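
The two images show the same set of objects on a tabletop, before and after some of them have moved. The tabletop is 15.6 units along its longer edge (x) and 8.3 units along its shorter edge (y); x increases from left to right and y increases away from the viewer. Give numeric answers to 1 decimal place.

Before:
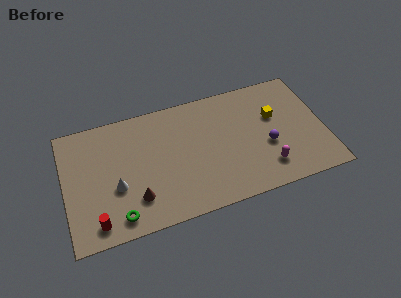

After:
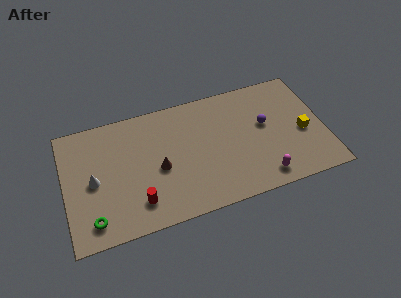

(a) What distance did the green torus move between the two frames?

1.5

From (3.0, 1.2) to (1.5, 1.4), the green torus covered √(1.5² + 0.2²) ≈ 1.5 units.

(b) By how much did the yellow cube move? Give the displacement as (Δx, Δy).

(1.6, -1.6)

The yellow cube was at about (12.7, 5.2) and moved to about (14.3, 3.6).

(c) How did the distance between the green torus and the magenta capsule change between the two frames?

+1.2

They were about 8.9 units apart before and 10.1 after — 1.2 units further apart.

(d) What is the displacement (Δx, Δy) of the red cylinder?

(2.5, 0.6)

The red cylinder was at about (1.7, 1.2) and moved to about (4.2, 1.8).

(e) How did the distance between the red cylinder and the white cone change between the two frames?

+0.9

The distance was about 2.4 in the first image and 3.3 in the second, so they moved 0.9 units further apart.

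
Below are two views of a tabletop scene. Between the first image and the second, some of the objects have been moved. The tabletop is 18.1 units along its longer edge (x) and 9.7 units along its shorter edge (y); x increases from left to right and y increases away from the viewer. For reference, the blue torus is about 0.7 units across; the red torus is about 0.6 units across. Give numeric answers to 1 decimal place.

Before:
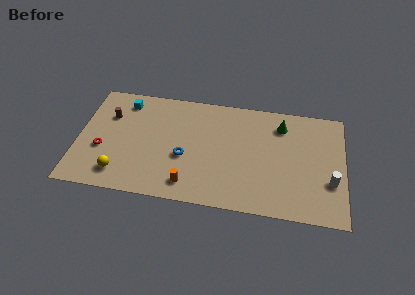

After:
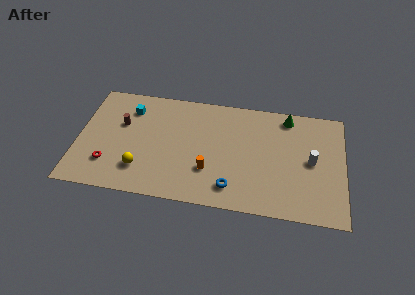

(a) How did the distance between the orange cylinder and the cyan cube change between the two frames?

-0.8

They were about 8.0 units apart before and 7.2 after — 0.8 units closer together.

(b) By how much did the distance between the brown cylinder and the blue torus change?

+2.8

Before: roughly 6.0 units apart; after: 8.8. That's 2.8 units further apart.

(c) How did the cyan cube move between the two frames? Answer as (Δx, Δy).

(0.4, -0.6)

From the two frames, the cyan cube sits at roughly (3.0, 8.1) before and (3.4, 7.5) after.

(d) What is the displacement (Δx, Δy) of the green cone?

(0.4, 0.8)

The green cone started near (13.8, 7.7) and ended near (14.2, 8.5).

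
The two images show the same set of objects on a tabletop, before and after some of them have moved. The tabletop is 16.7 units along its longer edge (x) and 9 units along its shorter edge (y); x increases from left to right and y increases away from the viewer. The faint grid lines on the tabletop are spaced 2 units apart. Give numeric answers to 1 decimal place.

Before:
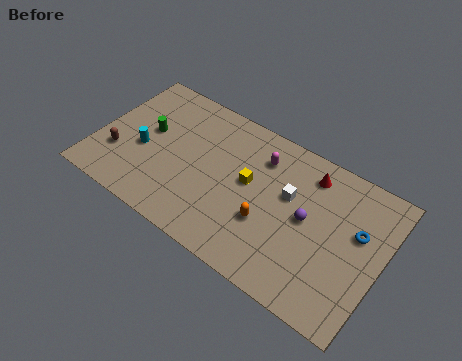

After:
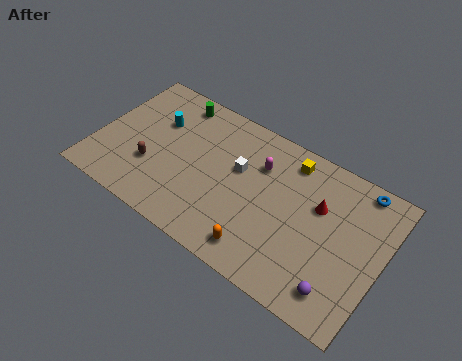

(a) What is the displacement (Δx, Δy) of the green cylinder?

(1.1, 2.7)

The green cylinder was at about (2.8, 5.1) and moved to about (3.9, 7.8).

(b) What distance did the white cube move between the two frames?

3.0

From (11.2, 5.5) to (8.2, 5.5), the white cube covered √(3.0² + 0.0²) ≈ 3.0 units.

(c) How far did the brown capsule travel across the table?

2.0

From (1.4, 2.8) to (3.4, 3.0), the brown capsule covered √(2.0² + 0.2²) ≈ 2.0 units.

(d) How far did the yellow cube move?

3.3

From (8.9, 5.0) to (10.9, 7.6), the yellow cube covered √(2.0² + 2.6²) ≈ 3.3 units.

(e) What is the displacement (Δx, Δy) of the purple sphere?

(2.3, -3.1)

From the two frames, the purple sphere sits at roughly (12.4, 4.7) before and (14.7, 1.6) after.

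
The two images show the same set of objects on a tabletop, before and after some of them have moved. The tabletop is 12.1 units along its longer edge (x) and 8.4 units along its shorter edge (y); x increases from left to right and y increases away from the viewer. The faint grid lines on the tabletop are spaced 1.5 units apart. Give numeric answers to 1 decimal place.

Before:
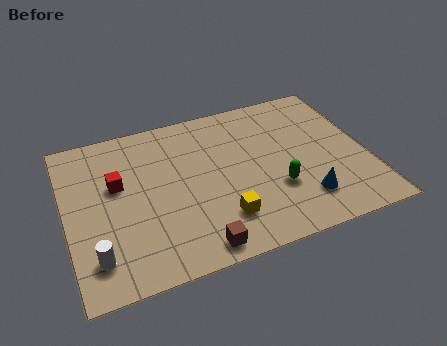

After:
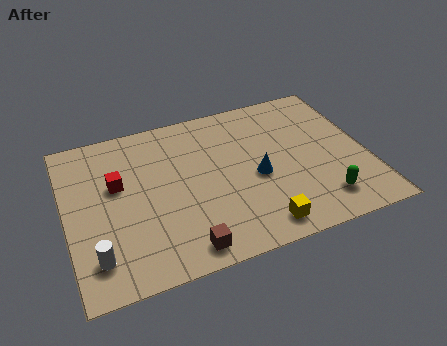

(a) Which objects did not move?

the red cube and the white cylinder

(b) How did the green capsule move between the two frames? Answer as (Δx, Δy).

(1.7, -1.2)

From the two frames, the green capsule sits at roughly (8.3, 2.8) before and (10.0, 1.6) after.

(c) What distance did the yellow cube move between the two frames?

1.7

The yellow cube moved from about (6.0, 2.0) to (7.4, 1.1), a distance of √(1.4² + 0.9²) ≈ 1.7.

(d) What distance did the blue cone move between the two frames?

2.5

The blue cone moved from about (9.3, 1.9) to (7.6, 3.7), a distance of √(1.7² + 1.8²) ≈ 2.5.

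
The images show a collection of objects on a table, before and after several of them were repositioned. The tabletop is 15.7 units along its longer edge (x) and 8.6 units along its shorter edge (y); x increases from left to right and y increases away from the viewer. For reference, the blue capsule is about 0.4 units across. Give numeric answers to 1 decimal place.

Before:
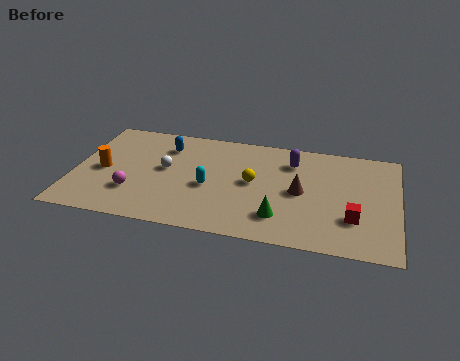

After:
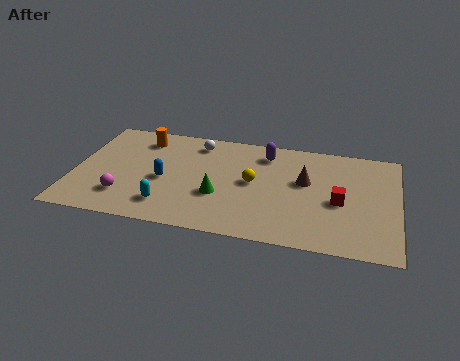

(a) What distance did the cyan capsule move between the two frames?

2.7

The cyan capsule was near (6.6, 3.7) before and (4.7, 1.8) after, so it travelled √(1.9² + 1.9²) ≈ 2.7 units.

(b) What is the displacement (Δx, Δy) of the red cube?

(-0.7, 1.2)

The red cube started near (13.6, 2.6) and ended near (12.9, 3.8).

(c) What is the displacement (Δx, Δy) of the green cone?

(-3.0, 1.1)

The green cone started near (10.1, 2.0) and ended near (7.1, 3.1).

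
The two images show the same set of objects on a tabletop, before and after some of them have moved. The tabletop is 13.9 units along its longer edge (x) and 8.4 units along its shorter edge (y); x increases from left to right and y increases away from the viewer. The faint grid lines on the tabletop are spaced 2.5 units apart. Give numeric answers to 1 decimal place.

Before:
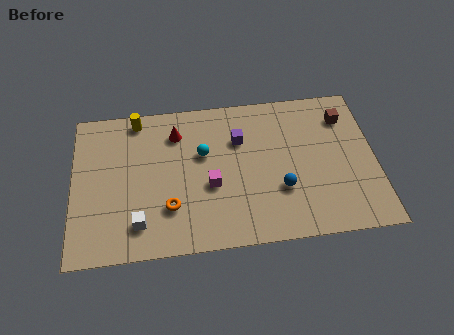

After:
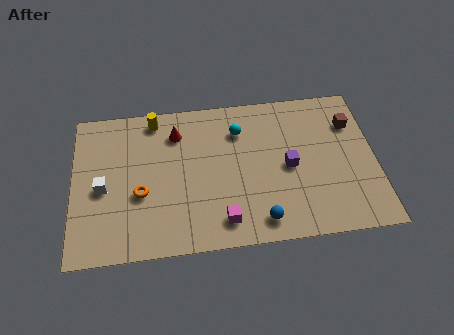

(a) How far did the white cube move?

2.6

The white cube moved from about (3.0, 1.7) to (1.4, 3.8), a distance of √(1.6² + 2.1²) ≈ 2.6.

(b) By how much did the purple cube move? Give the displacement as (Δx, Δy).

(2.2, -1.8)

From the two frames, the purple cube sits at roughly (7.7, 5.8) before and (9.9, 4.0) after.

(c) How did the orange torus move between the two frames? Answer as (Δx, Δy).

(-1.3, 0.9)

The orange torus started near (4.4, 2.4) and ended near (3.1, 3.3).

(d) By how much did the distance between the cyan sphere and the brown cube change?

-1.5

The distance was about 6.7 in the first image and 5.2 in the second, so they moved 1.5 units closer together.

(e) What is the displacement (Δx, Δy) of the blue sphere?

(-1.0, -1.6)

The blue sphere started near (9.5, 2.8) and ended near (8.5, 1.2).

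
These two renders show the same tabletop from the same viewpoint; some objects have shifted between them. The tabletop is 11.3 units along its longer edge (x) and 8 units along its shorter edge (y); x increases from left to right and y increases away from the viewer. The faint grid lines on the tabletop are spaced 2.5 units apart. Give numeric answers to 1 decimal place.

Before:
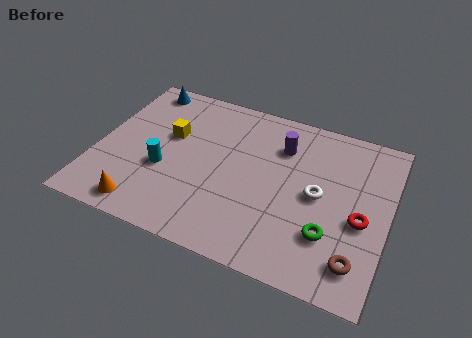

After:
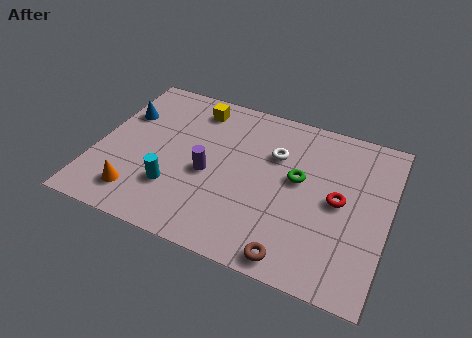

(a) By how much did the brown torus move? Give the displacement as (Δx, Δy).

(-2.3, -0.7)

From the two frames, the brown torus sits at roughly (10.3, 1.5) before and (8.0, 0.8) after.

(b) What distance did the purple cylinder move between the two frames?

3.5

The purple cylinder moved from about (7.0, 5.9) to (4.4, 3.5), a distance of √(2.6² + 2.4²) ≈ 3.5.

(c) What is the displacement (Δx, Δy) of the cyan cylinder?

(0.5, -0.8)

The cyan cylinder was at about (2.7, 3.1) and moved to about (3.2, 2.3).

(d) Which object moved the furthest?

the purple cylinder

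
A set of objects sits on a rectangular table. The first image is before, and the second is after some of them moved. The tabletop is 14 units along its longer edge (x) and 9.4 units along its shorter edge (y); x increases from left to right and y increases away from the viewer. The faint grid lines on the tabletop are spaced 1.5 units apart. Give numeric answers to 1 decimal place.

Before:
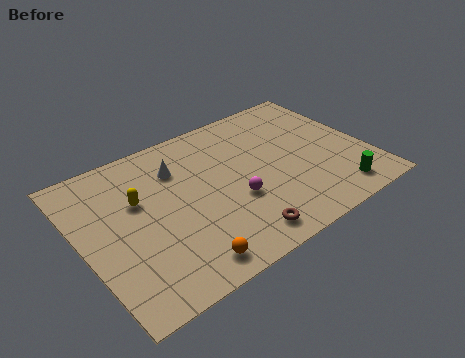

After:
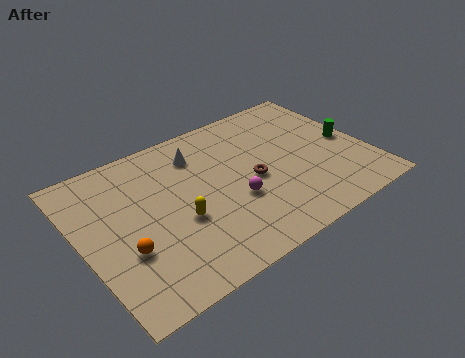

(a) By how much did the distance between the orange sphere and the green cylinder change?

+3.8

The distance was about 7.7 in the first image and 11.5 in the second, so they moved 3.8 units further apart.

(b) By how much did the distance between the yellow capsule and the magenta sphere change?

-2.2

Before: roughly 4.9 units apart; after: 2.7. That's 2.2 units closer together.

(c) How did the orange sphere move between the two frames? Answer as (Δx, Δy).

(-2.4, 2.1)

The orange sphere was at about (4.2, 1.2) and moved to about (1.8, 3.3).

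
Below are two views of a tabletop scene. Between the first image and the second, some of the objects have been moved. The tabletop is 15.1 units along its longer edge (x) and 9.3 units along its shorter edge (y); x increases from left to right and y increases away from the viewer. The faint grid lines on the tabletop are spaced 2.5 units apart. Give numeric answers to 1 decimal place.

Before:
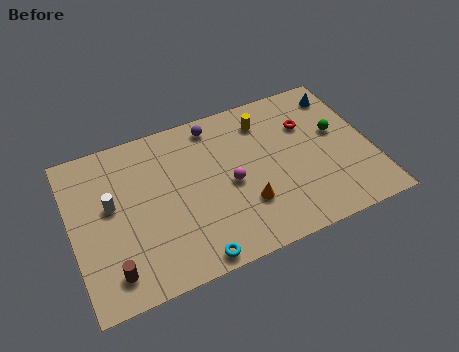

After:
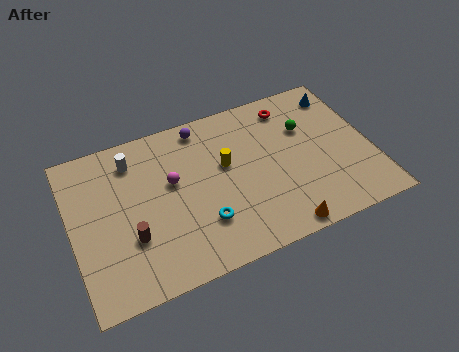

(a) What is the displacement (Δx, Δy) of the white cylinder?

(1.3, 2.2)

From the two frames, the white cylinder sits at roughly (2.0, 5.3) before and (3.3, 7.5) after.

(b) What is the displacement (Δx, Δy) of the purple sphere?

(-0.6, 0.1)

The purple sphere started near (7.5, 8.1) and ended near (6.9, 8.2).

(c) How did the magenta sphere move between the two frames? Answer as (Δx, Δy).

(-2.8, 1.2)

From the two frames, the magenta sphere sits at roughly (7.9, 4.3) before and (5.1, 5.5) after.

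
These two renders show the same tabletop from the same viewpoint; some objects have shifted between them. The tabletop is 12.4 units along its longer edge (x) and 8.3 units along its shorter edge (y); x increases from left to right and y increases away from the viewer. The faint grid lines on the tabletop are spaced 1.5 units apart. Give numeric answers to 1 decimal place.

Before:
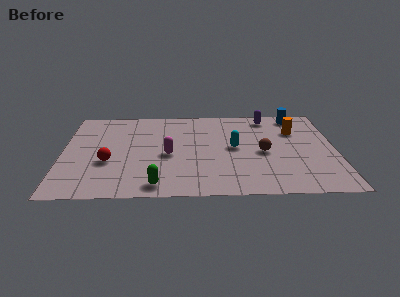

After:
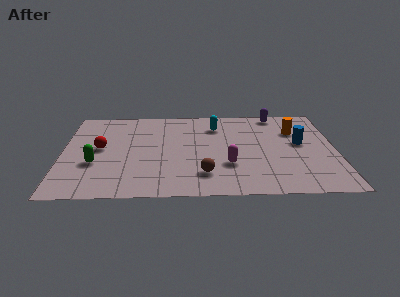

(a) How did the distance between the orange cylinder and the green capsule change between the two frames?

+1.6

Before: roughly 7.9 units apart; after: 9.5. That's 1.6 units further apart.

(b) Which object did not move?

the orange cylinder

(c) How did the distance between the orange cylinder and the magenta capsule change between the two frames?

-1.8

Before: roughly 6.2 units apart; after: 4.4. That's 1.8 units closer together.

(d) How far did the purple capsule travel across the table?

0.5

The purple capsule moved from about (9.4, 7.2) to (9.8, 7.5), a distance of √(0.4² + 0.3²) ≈ 0.5.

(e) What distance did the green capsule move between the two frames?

3.4

The green capsule moved from about (4.3, 1.0) to (1.5, 3.0), a distance of √(2.8² + 2.0²) ≈ 3.4.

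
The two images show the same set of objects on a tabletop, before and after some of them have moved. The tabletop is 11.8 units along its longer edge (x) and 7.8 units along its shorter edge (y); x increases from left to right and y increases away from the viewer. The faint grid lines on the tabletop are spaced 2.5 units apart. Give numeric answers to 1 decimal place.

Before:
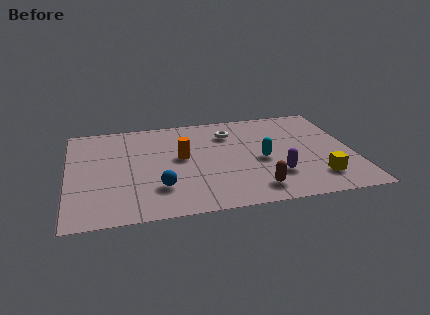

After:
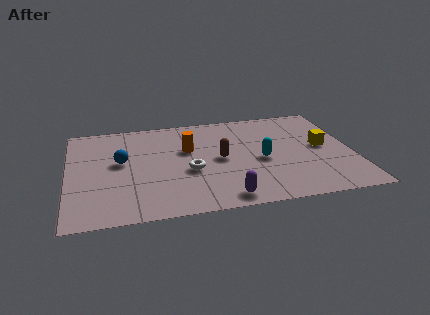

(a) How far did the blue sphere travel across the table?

2.7

The blue sphere moved from about (3.7, 2.1) to (2.2, 4.4), a distance of √(1.5² + 2.3²) ≈ 2.7.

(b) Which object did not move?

the cyan capsule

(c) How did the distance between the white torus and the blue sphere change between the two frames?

-1.9

Before: roughly 4.9 units apart; after: 3.0. That's 1.9 units closer together.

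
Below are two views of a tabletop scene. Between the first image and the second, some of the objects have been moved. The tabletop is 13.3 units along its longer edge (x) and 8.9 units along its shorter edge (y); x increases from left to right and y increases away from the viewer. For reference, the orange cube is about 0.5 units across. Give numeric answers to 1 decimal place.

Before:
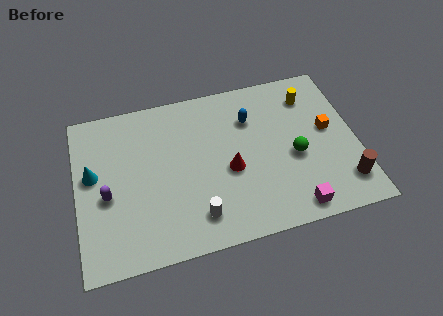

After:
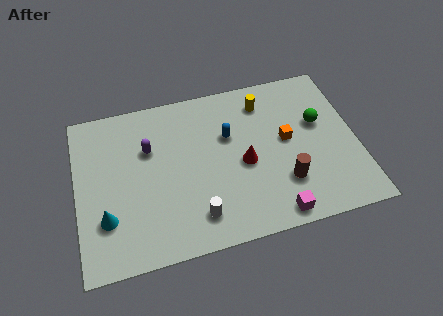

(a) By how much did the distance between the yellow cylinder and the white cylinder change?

-1.3

Before: roughly 7.9 units apart; after: 6.6. That's 1.3 units closer together.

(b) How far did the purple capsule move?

3.0

The purple capsule moved from about (1.4, 3.8) to (3.5, 5.9), a distance of √(2.1² + 2.1²) ≈ 3.0.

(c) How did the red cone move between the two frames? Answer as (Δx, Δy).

(0.7, 0.2)

The red cone was at about (7.2, 3.8) and moved to about (7.9, 4.0).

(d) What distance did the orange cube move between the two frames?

2.0

The orange cube was near (12.0, 4.9) before and (10.0, 4.8) after, so it travelled √(2.0² + 0.1²) ≈ 2.0 units.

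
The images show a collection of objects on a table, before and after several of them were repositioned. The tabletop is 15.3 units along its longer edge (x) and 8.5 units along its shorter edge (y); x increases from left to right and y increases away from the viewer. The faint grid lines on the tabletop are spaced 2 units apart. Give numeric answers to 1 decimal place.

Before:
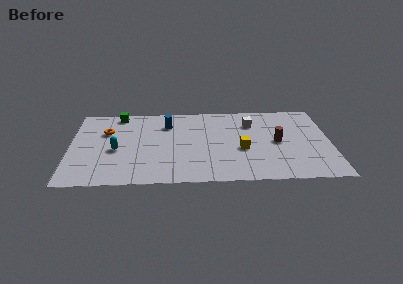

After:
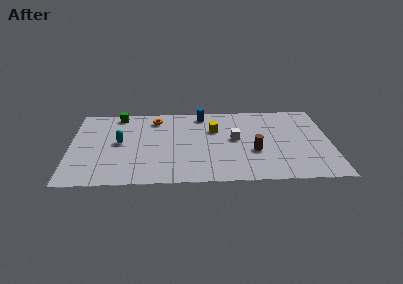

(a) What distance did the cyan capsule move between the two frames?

0.8

From (2.7, 3.7) to (2.9, 4.5), the cyan capsule covered √(0.2² + 0.8²) ≈ 0.8 units.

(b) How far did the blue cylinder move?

2.3

From (5.7, 6.4) to (7.8, 7.4), the blue cylinder covered √(2.1² + 1.0²) ≈ 2.3 units.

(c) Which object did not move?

the green cube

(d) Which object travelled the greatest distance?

the orange torus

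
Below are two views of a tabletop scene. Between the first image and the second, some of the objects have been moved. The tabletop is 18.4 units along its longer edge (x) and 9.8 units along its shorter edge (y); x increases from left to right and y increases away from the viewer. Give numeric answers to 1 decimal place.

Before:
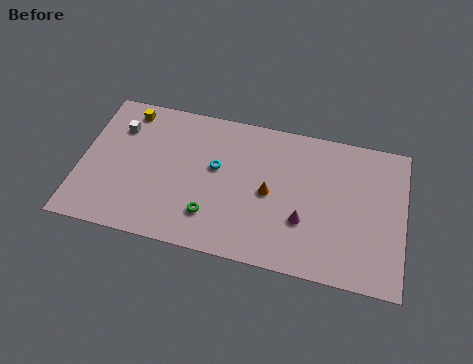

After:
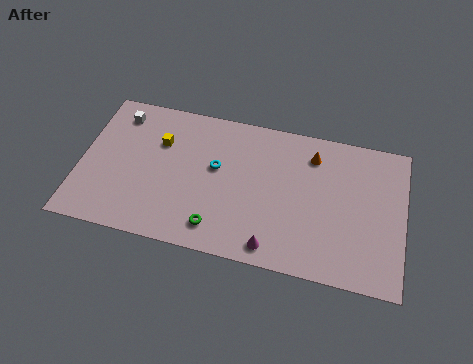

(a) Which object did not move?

the cyan torus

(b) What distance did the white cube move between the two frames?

0.9

The white cube was near (2.0, 7.2) before and (1.9, 8.1) after, so it travelled √(0.1² + 0.9²) ≈ 0.9 units.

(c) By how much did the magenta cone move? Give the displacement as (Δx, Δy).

(-1.6, -2.1)

The magenta cone was at about (12.8, 3.3) and moved to about (11.2, 1.2).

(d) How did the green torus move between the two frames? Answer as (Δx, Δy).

(0.4, -0.7)

The green torus started near (7.6, 2.4) and ended near (8.0, 1.7).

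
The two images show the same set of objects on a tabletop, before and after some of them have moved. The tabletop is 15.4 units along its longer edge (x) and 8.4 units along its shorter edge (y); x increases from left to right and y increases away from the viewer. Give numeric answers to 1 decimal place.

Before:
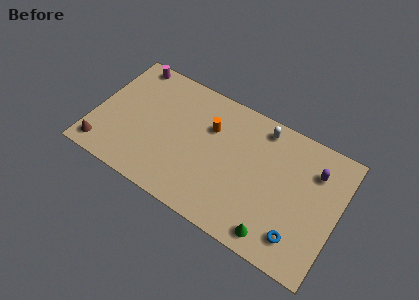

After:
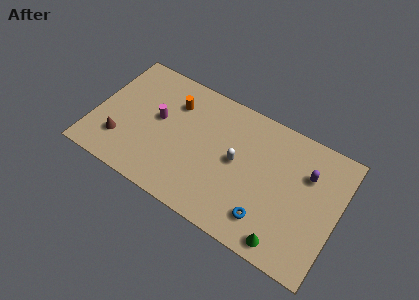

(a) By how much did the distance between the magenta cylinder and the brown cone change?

-3.2

The distance was about 6.4 in the first image and 3.2 in the second, so they moved 3.2 units closer together.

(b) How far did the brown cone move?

1.4

The brown cone was near (0.9, 1.2) before and (1.9, 2.2) after, so it travelled √(1.0² + 1.0²) ≈ 1.4 units.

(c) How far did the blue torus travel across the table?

2.0

The blue torus moved from about (13.3, 1.7) to (11.3, 1.8), a distance of √(2.0² + 0.1²) ≈ 2.0.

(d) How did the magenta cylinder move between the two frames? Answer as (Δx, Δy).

(2.3, -2.9)

The magenta cylinder was at about (1.6, 7.6) and moved to about (3.9, 4.7).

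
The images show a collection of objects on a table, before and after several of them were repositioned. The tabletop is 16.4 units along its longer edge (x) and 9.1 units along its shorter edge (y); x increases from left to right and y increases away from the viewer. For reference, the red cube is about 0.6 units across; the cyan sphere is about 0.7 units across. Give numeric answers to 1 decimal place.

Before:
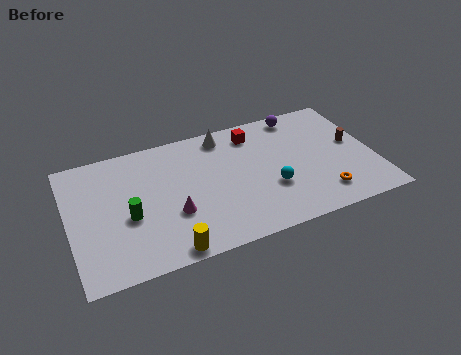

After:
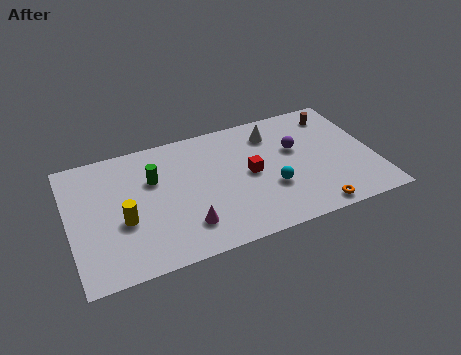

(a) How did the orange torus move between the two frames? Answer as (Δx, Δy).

(-0.6, -0.9)

The orange torus started near (13.3, 1.8) and ended near (12.7, 0.9).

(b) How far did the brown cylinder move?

2.6

The brown cylinder moved from about (15.4, 5.0) to (14.7, 7.5), a distance of √(0.7² + 2.5²) ≈ 2.6.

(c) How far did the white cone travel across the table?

2.7

From (8.6, 7.9) to (11.2, 7.2), the white cone covered √(2.6² + 0.7²) ≈ 2.7 units.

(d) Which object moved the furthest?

the yellow cylinder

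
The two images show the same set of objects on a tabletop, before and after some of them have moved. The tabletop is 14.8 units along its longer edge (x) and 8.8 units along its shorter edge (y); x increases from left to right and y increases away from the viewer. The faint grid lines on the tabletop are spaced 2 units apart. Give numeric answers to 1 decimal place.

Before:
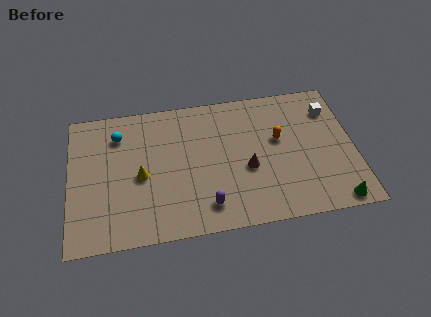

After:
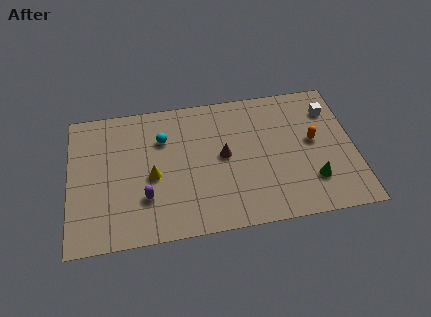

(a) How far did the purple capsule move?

3.3

The purple capsule was near (7.0, 1.6) before and (3.9, 2.6) after, so it travelled √(3.1² + 1.0²) ≈ 3.3 units.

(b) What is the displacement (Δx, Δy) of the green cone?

(-1.1, 1.5)

The green cone started near (13.6, 0.8) and ended near (12.5, 2.3).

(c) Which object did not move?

the white cube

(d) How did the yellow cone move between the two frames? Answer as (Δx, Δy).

(0.6, -0.1)

From the two frames, the yellow cone sits at roughly (3.7, 4.0) before and (4.3, 3.9) after.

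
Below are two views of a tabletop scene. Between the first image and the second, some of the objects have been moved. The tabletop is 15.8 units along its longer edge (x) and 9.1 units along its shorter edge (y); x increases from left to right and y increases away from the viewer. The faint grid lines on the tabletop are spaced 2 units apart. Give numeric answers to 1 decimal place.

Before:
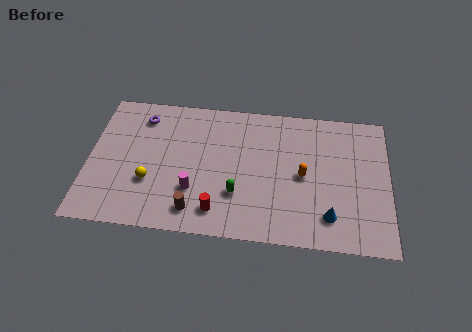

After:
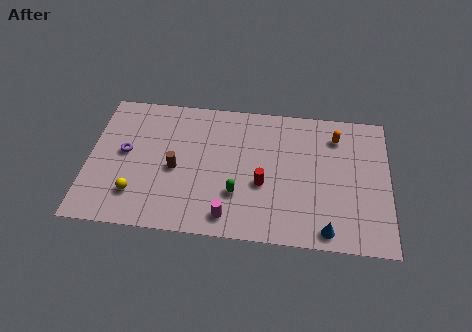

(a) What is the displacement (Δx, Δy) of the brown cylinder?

(-1.1, 2.6)

From the two frames, the brown cylinder sits at roughly (5.7, 1.5) before and (4.6, 4.1) after.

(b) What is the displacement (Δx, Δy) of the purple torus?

(-0.8, -2.5)

From the two frames, the purple torus sits at roughly (2.7, 7.4) before and (1.9, 4.9) after.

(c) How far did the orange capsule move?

3.3

The orange capsule moved from about (11.3, 4.4) to (13.0, 7.2), a distance of √(1.7² + 2.8²) ≈ 3.3.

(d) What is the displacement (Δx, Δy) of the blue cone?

(-0.1, -0.9)

The blue cone was at about (12.7, 1.9) and moved to about (12.6, 1.0).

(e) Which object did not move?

the green capsule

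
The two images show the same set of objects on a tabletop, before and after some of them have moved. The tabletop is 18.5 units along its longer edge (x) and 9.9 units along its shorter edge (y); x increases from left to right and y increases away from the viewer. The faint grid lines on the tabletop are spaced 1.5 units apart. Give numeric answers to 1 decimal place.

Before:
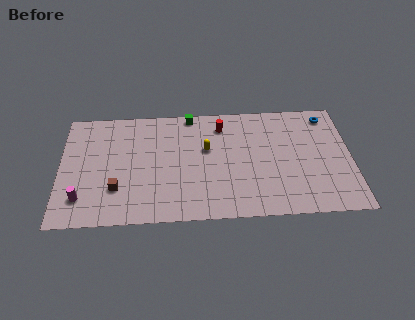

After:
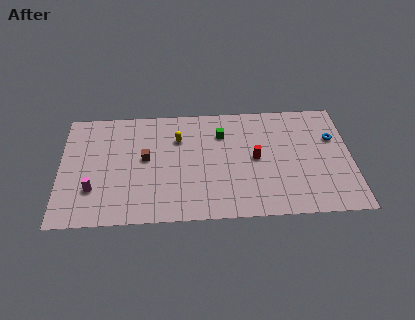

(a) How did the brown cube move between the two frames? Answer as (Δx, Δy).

(1.8, 2.5)

The brown cube was at about (3.6, 2.9) and moved to about (5.4, 5.4).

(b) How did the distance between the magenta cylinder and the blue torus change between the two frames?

-1.2

The distance was about 16.9 in the first image and 15.7 in the second, so they moved 1.2 units closer together.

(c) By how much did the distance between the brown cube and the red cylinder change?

-1.4

They were about 8.4 units apart before and 7.0 after — 1.4 units closer together.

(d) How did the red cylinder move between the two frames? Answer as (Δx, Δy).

(2.1, -3.0)

The red cylinder started near (10.3, 8.0) and ended near (12.4, 5.0).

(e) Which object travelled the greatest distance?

the red cylinder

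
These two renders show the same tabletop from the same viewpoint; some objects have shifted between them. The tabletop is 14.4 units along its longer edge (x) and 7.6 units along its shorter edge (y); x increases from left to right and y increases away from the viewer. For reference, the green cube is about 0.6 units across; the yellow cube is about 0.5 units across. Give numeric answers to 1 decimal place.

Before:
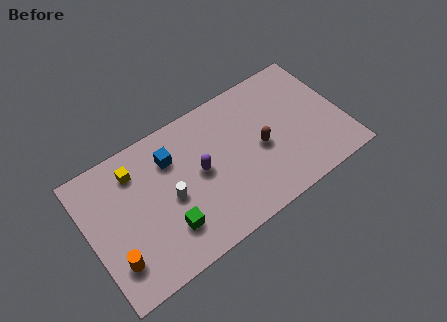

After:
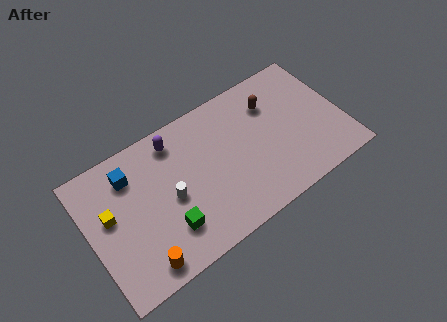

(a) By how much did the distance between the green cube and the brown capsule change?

+1.7

They were about 5.8 units apart before and 7.5 after — 1.7 units further apart.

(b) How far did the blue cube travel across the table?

2.3

From (4.9, 5.6) to (2.6, 5.9), the blue cube covered √(2.3² + 0.3²) ≈ 2.3 units.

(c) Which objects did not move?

the green cube and the white cylinder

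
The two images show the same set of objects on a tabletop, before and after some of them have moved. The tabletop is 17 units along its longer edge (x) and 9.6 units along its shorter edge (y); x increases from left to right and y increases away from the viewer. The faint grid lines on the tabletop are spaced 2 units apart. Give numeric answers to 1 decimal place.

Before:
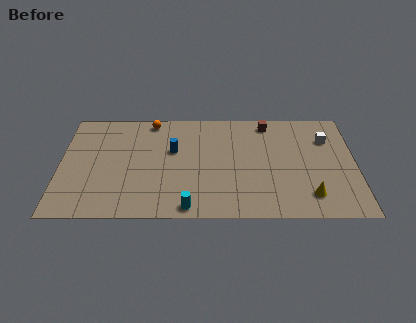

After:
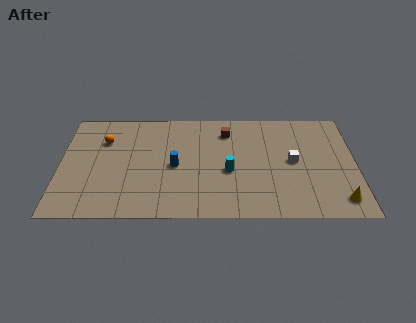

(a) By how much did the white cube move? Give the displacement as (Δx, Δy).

(-2.0, -2.0)

From the two frames, the white cube sits at roughly (15.4, 6.9) before and (13.4, 4.9) after.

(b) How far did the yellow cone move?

1.7

From (14.3, 1.9) to (16.0, 1.5), the yellow cone covered √(1.7² + 0.4²) ≈ 1.7 units.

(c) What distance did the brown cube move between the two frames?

2.5

The brown cube was near (12.0, 8.4) before and (9.6, 7.6) after, so it travelled √(2.4² + 0.8²) ≈ 2.5 units.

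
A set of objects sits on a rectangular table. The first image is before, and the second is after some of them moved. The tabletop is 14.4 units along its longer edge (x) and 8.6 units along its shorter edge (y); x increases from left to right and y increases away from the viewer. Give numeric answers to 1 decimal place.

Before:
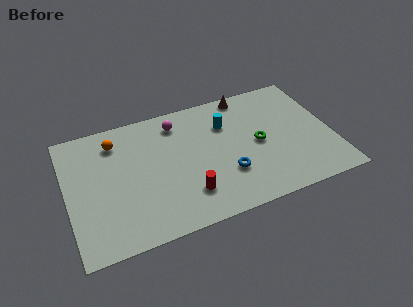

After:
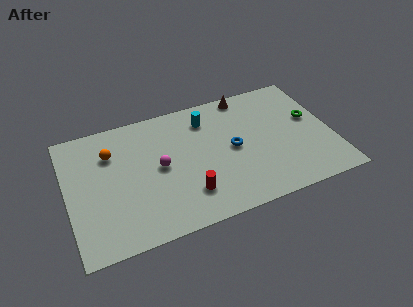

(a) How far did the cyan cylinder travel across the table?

1.2

From (8.8, 6.1) to (7.8, 6.8), the cyan cylinder covered √(1.0² + 0.7²) ≈ 1.2 units.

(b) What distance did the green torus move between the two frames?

3.1

The green torus was near (10.4, 4.2) before and (13.4, 5.0) after, so it travelled √(3.0² + 0.8²) ≈ 3.1 units.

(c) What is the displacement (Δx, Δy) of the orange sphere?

(-0.3, -0.7)

The orange sphere started near (2.8, 6.9) and ended near (2.5, 6.2).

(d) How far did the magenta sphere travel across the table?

3.0

From (6.2, 7.1) to (5.0, 4.4), the magenta sphere covered √(1.2² + 2.7²) ≈ 3.0 units.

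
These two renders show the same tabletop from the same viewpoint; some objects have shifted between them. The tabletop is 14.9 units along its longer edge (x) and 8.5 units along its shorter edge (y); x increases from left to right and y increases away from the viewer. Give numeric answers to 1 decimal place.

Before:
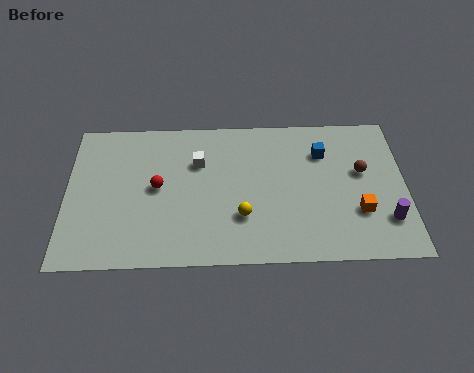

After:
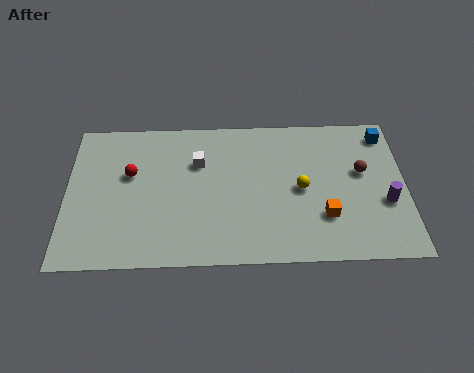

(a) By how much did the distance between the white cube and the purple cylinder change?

-0.4

Before: roughly 9.0 units apart; after: 8.6. That's 0.4 units closer together.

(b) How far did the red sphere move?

1.4

From (4.0, 4.4) to (2.8, 5.2), the red sphere covered √(1.2² + 0.8²) ≈ 1.4 units.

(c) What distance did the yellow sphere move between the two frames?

3.0

The yellow sphere moved from about (7.7, 2.6) to (10.3, 4.1), a distance of √(2.6² + 1.5²) ≈ 3.0.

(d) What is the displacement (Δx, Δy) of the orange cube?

(-1.5, -0.2)

The orange cube started near (12.8, 2.7) and ended near (11.3, 2.5).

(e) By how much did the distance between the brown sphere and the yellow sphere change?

-3.0

The distance was about 5.8 in the first image and 2.8 in the second, so they moved 3.0 units closer together.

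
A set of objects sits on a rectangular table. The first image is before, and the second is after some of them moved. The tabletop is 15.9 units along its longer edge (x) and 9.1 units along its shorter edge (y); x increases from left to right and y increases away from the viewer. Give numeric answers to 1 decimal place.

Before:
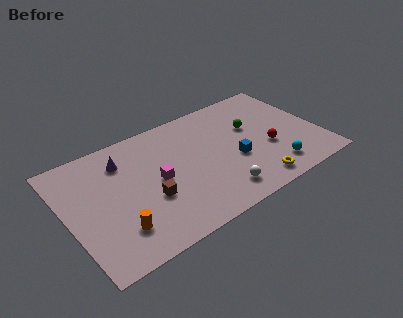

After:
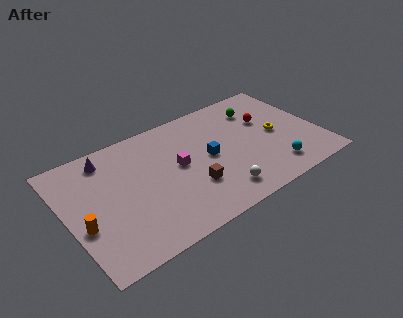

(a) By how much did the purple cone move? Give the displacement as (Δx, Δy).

(-0.9, 0.7)

From the two frames, the purple cone sits at roughly (3.8, 7.0) before and (2.9, 7.7) after.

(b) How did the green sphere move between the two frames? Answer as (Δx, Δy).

(0.7, 1.3)

From the two frames, the green sphere sits at roughly (11.9, 5.7) before and (12.6, 7.0) after.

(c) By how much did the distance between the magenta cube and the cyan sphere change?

-1.1

Before: roughly 7.5 units apart; after: 6.4. That's 1.1 units closer together.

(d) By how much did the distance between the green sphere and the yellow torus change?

-1.9

They were about 4.6 units apart before and 2.7 after — 1.9 units closer together.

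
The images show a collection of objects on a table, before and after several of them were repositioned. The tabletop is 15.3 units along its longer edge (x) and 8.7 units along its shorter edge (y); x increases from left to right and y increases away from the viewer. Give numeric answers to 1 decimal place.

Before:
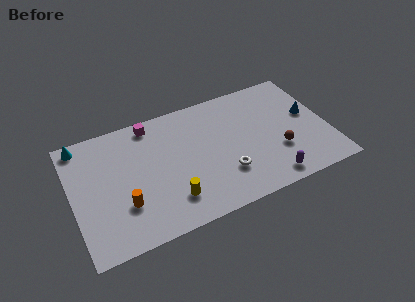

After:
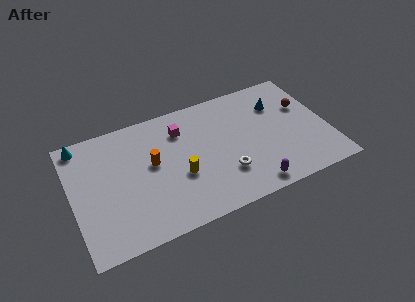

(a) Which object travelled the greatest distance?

the brown sphere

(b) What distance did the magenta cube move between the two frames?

2.0

From (5.0, 7.7) to (6.7, 6.6), the magenta cube covered √(1.7² + 1.1²) ≈ 2.0 units.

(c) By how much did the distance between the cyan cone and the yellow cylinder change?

-0.5

The distance was about 7.5 in the first image and 7.0 in the second, so they moved 0.5 units closer together.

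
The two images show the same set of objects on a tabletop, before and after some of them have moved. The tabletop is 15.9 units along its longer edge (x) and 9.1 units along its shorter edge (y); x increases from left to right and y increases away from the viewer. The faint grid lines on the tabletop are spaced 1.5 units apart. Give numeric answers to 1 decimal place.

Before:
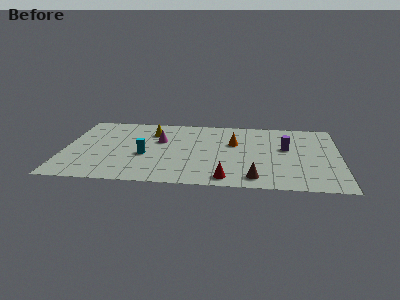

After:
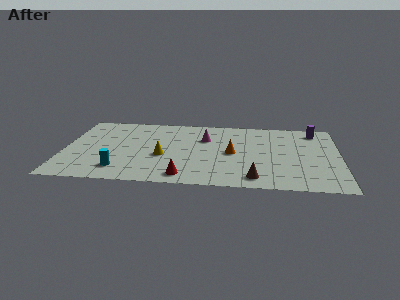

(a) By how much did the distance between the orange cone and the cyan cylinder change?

+1.4

Before: roughly 5.5 units apart; after: 6.9. That's 1.4 units further apart.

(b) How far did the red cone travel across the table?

2.4

The red cone moved from about (9.4, 1.1) to (7.0, 1.2), a distance of √(2.4² + 0.1²) ≈ 2.4.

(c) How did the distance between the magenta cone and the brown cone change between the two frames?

-1.3

The distance was about 7.0 in the first image and 5.7 in the second, so they moved 1.3 units closer together.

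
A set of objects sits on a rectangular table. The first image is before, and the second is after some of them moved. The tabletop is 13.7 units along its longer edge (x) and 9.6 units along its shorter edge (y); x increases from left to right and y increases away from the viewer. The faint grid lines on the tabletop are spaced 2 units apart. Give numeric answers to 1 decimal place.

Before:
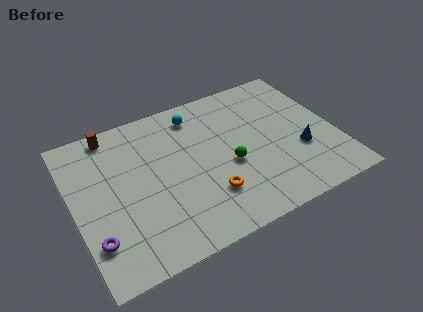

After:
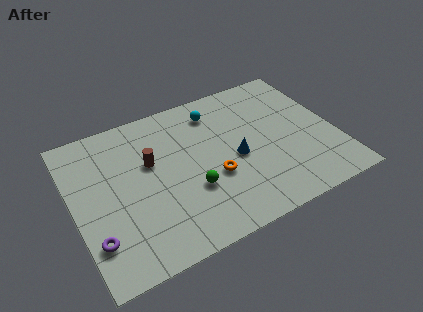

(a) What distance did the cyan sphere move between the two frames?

1.0

The cyan sphere was near (6.8, 8.0) before and (7.8, 7.8) after, so it travelled √(1.0² + 0.2²) ≈ 1.0 units.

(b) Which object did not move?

the purple torus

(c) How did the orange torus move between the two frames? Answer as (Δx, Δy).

(0.4, 1.0)

From the two frames, the orange torus sits at roughly (6.7, 2.6) before and (7.1, 3.6) after.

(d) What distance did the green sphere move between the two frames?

2.2

From (8.0, 4.0) to (5.9, 3.3), the green sphere covered √(2.1² + 0.7²) ≈ 2.2 units.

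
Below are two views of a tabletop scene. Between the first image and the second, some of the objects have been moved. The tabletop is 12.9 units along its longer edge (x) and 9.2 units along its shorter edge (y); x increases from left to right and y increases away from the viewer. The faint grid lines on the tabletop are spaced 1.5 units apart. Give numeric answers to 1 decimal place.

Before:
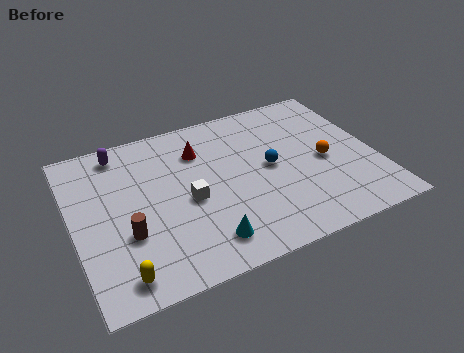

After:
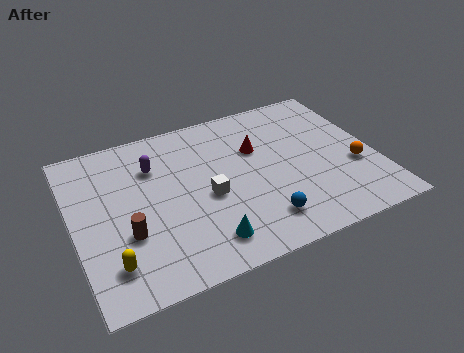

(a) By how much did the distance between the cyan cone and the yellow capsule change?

+0.3

They were about 3.6 units apart before and 3.9 after — 0.3 units further apart.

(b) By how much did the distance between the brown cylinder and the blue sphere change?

-0.8

The distance was about 6.5 in the first image and 5.7 in the second, so they moved 0.8 units closer together.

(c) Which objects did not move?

the brown cylinder and the cyan cone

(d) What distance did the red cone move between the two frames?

2.5

The red cone moved from about (5.6, 6.8) to (8.0, 6.0), a distance of √(2.4² + 0.8²) ≈ 2.5.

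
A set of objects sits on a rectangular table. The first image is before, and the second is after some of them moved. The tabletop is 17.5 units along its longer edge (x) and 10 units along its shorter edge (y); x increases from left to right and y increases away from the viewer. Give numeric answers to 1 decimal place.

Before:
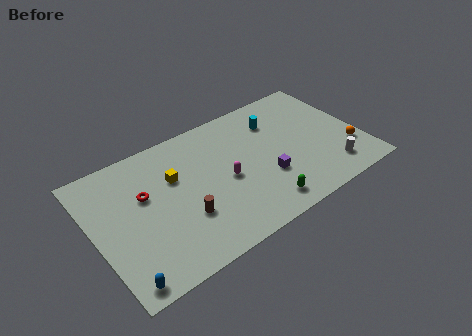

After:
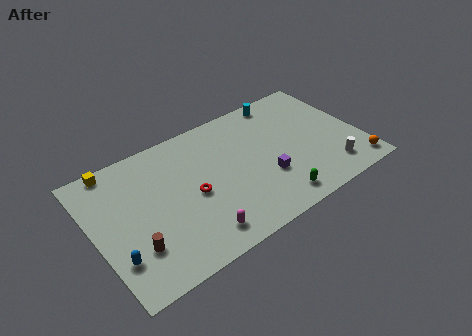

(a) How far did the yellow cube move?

4.4

From (5.4, 6.5) to (1.9, 9.2), the yellow cube covered √(3.5² + 2.7²) ≈ 4.4 units.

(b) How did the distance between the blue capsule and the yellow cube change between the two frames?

-0.4

The distance was about 7.0 in the first image and 6.6 in the second, so they moved 0.4 units closer together.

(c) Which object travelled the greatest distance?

the yellow cube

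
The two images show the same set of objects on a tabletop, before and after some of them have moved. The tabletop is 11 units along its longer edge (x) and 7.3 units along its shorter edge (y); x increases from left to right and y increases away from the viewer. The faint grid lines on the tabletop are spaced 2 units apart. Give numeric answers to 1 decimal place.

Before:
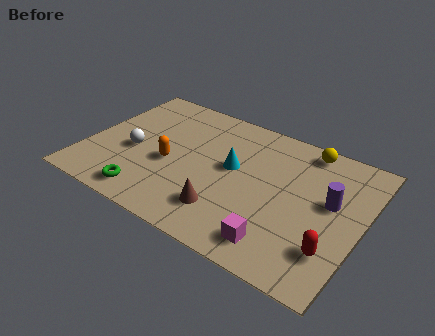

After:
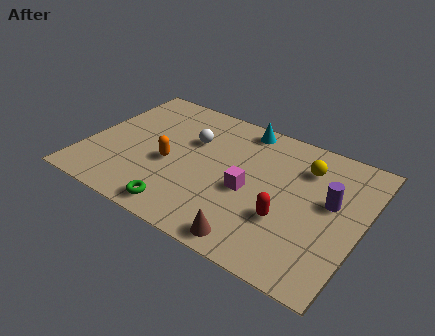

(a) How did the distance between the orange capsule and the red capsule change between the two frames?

-2.0

The distance was about 6.8 in the first image and 4.8 in the second, so they moved 2.0 units closer together.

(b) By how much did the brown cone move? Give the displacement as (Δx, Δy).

(1.3, -0.9)

The brown cone was at about (5.9, 1.7) and moved to about (7.2, 0.8).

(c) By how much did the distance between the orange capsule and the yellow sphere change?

-0.4

Before: roughly 6.0 units apart; after: 5.6. That's 0.4 units closer together.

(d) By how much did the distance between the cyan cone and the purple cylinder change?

+0.6

Before: roughly 3.9 units apart; after: 4.5. That's 0.6 units further apart.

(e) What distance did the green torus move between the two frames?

1.4

From (2.9, 1.0) to (4.3, 0.9), the green torus covered √(1.4² + 0.1²) ≈ 1.4 units.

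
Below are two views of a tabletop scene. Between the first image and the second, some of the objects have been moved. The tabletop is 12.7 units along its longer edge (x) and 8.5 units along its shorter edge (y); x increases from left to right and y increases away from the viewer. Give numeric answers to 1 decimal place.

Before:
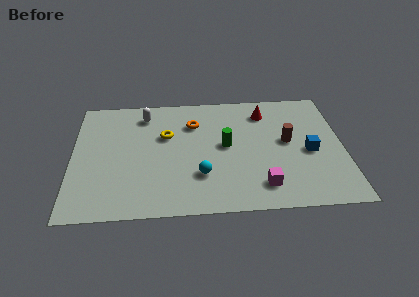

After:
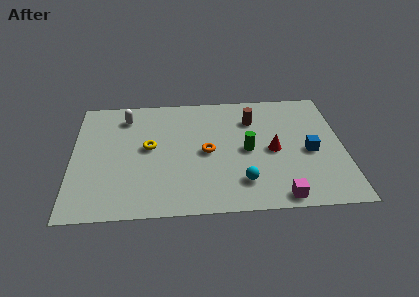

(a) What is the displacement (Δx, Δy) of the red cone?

(0.3, -2.8)

From the two frames, the red cone sits at roughly (9.1, 6.8) before and (9.4, 4.0) after.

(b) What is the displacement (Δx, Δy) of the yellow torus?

(-0.8, -0.8)

The yellow torus started near (4.4, 5.4) and ended near (3.6, 4.6).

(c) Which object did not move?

the blue cube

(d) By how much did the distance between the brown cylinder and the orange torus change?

-1.6

The distance was about 4.7 in the first image and 3.1 in the second, so they moved 1.6 units closer together.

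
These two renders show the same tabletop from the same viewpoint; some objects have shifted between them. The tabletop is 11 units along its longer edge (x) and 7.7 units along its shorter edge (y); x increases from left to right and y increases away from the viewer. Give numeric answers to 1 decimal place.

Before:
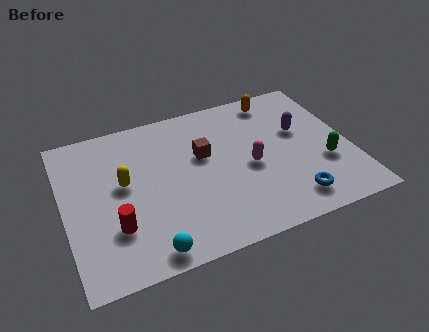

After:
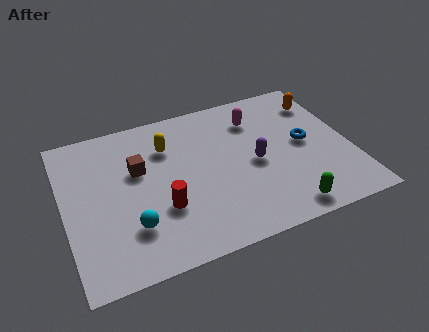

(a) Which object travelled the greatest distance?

the blue torus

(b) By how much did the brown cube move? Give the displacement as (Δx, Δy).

(-2.5, 0.1)

The brown cube was at about (5.4, 4.7) and moved to about (2.9, 4.8).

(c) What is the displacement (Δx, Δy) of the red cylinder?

(1.8, 0.3)

From the two frames, the red cylinder sits at roughly (1.8, 2.3) before and (3.6, 2.6) after.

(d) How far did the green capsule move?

2.5

The green capsule was near (9.9, 2.7) before and (8.1, 0.9) after, so it travelled √(1.8² + 1.8²) ≈ 2.5 units.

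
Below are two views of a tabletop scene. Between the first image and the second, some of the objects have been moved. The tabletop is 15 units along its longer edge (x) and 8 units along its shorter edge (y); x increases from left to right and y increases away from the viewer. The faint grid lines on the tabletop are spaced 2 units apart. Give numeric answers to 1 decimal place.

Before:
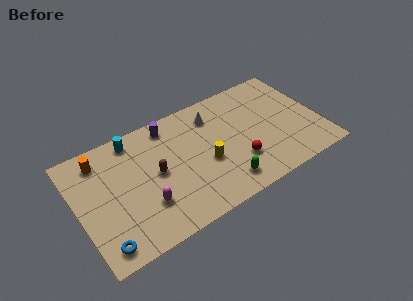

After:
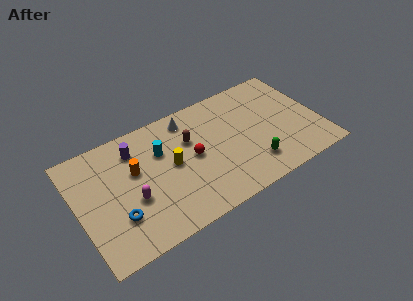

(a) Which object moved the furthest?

the red sphere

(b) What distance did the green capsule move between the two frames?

1.9

The green capsule moved from about (8.6, 1.4) to (10.5, 1.8), a distance of √(1.9² + 0.4²) ≈ 1.9.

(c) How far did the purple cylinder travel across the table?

2.3

The purple cylinder was near (6.0, 6.9) before and (3.8, 6.3) after, so it travelled √(2.2² + 0.6²) ≈ 2.3 units.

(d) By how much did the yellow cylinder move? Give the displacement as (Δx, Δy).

(-2.0, 0.9)

The yellow cylinder was at about (7.8, 3.3) and moved to about (5.8, 4.2).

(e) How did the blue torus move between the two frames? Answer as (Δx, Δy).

(1.1, 1.3)

The blue torus started near (1.1, 1.1) and ended near (2.2, 2.4).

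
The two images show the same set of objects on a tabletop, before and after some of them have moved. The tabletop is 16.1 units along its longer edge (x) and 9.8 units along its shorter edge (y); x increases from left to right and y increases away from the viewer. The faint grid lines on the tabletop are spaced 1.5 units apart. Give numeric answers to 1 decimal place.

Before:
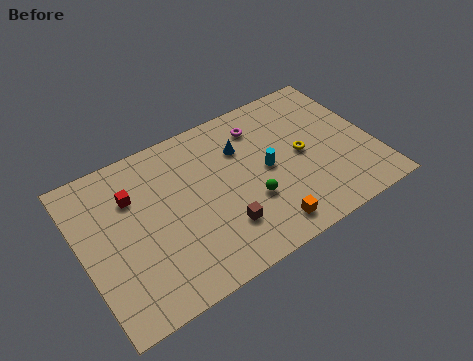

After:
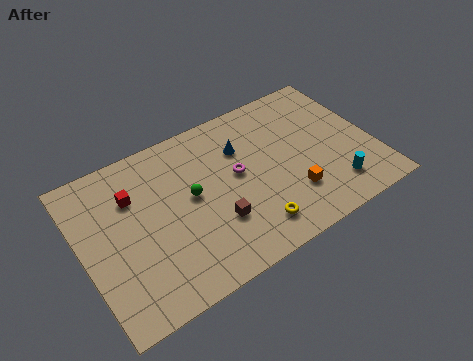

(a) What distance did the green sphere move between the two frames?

3.6

The green sphere was near (9.0, 3.4) before and (6.0, 5.3) after, so it travelled √(3.0² + 1.9²) ≈ 3.6 units.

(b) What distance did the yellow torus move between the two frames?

4.6

The yellow torus was near (12.2, 4.9) before and (8.8, 1.8) after, so it travelled √(3.4² + 3.1²) ≈ 4.6 units.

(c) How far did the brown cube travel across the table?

0.6

From (7.3, 2.6) to (7.0, 3.1), the brown cube covered √(0.3² + 0.5²) ≈ 0.6 units.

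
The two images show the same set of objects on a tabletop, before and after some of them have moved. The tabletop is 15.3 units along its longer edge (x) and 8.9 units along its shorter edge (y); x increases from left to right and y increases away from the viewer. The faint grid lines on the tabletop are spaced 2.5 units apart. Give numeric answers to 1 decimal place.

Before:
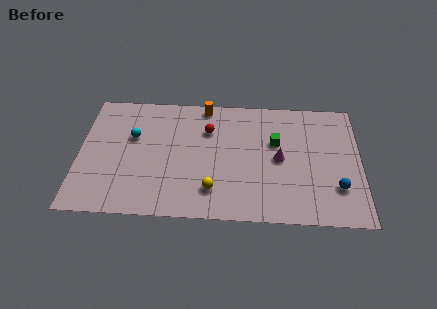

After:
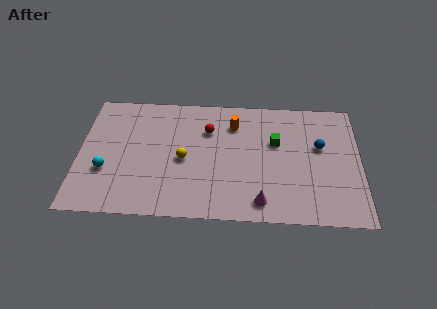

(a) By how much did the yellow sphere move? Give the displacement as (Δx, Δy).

(-1.6, 2.1)

From the two frames, the yellow sphere sits at roughly (7.3, 2.0) before and (5.7, 4.1) after.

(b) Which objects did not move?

the green cube and the red sphere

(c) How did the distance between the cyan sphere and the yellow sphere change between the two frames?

-1.4

Before: roughly 5.7 units apart; after: 4.3. That's 1.4 units closer together.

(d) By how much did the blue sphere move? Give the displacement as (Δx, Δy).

(-0.9, 2.9)

The blue sphere started near (14.0, 2.5) and ended near (13.1, 5.4).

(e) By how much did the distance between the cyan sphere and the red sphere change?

+2.2

The distance was about 4.2 in the first image and 6.4 in the second, so they moved 2.2 units further apart.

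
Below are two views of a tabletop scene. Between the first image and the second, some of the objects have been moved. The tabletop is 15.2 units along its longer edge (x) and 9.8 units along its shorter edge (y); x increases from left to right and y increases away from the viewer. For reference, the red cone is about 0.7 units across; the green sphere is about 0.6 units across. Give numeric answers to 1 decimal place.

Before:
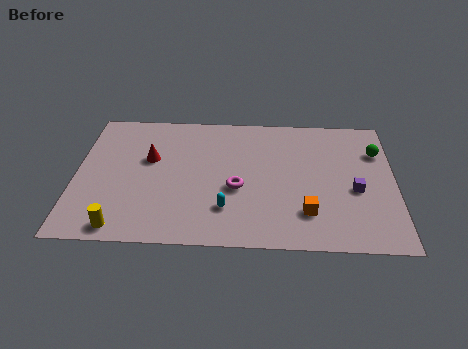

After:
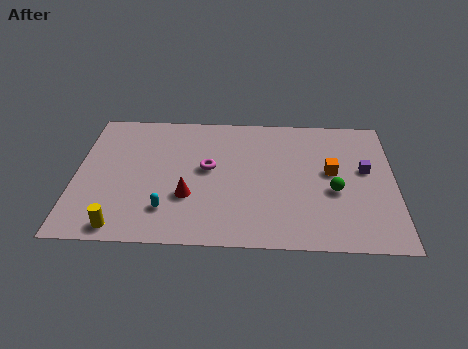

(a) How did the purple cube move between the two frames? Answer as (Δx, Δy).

(0.5, 1.5)

From the two frames, the purple cube sits at roughly (13.3, 4.1) before and (13.8, 5.6) after.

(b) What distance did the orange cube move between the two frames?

3.2

From (11.0, 2.4) to (12.2, 5.4), the orange cube covered √(1.2² + 3.0²) ≈ 3.2 units.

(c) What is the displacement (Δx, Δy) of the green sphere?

(-2.1, -3.0)

From the two frames, the green sphere sits at roughly (14.4, 7.0) before and (12.3, 4.0) after.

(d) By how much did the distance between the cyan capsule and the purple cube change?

+3.7

They were about 6.3 units apart before and 10.0 after — 3.7 units further apart.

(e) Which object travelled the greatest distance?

the green sphere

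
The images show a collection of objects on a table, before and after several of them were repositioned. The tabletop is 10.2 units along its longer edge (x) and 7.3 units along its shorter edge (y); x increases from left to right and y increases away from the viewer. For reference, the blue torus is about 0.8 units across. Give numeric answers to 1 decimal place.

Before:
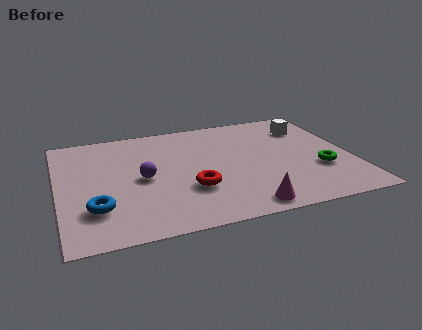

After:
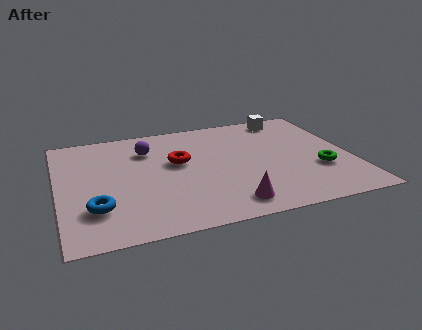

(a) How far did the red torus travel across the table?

1.9

From (4.5, 2.4) to (4.2, 4.3), the red torus covered √(0.3² + 1.9²) ≈ 1.9 units.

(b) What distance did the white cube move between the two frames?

1.1

The white cube was near (8.9, 5.5) before and (8.3, 6.4) after, so it travelled √(0.6² + 0.9²) ≈ 1.1 units.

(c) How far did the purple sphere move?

1.9

The purple sphere was near (2.9, 3.5) before and (3.2, 5.4) after, so it travelled √(0.3² + 1.9²) ≈ 1.9 units.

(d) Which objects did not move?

the blue torus and the green torus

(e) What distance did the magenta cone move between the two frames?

0.6

The magenta cone was near (6.2, 0.8) before and (5.7, 1.1) after, so it travelled √(0.5² + 0.3²) ≈ 0.6 units.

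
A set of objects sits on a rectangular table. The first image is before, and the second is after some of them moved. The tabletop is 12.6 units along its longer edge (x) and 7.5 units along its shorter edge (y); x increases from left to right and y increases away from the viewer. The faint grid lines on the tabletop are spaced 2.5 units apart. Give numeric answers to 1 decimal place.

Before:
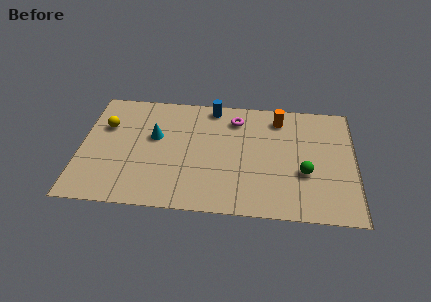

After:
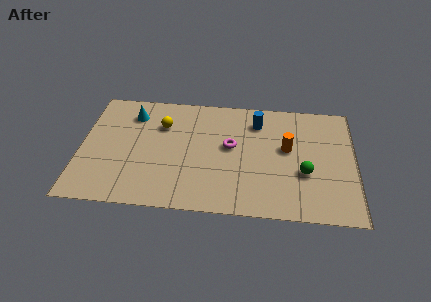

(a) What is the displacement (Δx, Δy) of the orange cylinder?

(0.4, -1.9)

From the two frames, the orange cylinder sits at roughly (9.1, 6.2) before and (9.5, 4.3) after.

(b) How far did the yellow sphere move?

2.6

The yellow sphere was near (1.1, 5.0) before and (3.7, 5.3) after, so it travelled √(2.6² + 0.3²) ≈ 2.6 units.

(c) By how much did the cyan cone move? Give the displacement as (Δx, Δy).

(-1.1, 1.4)

From the two frames, the cyan cone sits at roughly (3.4, 4.5) before and (2.3, 5.9) after.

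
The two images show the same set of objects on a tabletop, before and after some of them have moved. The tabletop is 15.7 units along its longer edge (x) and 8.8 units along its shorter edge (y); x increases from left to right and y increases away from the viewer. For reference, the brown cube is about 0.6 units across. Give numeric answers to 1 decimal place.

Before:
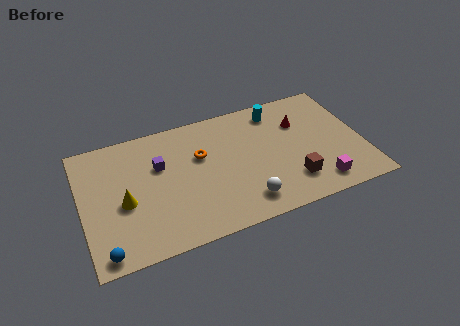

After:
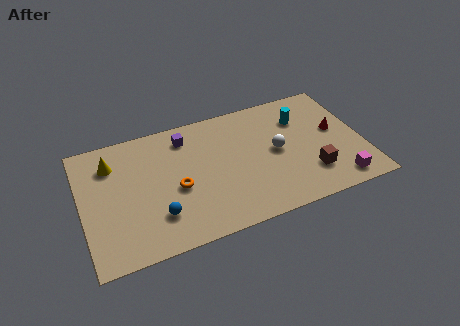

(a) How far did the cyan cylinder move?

1.6

The cyan cylinder was near (11.2, 7.4) before and (12.5, 6.4) after, so it travelled √(1.3² + 1.0²) ≈ 1.6 units.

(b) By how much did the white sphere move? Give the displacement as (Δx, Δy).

(2.1, 2.9)

The white sphere started near (8.8, 1.6) and ended near (10.9, 4.5).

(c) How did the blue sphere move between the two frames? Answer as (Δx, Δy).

(3.0, 1.4)

From the two frames, the blue sphere sits at roughly (1.0, 0.9) before and (4.0, 2.3) after.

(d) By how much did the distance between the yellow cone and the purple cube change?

+1.4

The distance was about 2.8 in the first image and 4.2 in the second, so they moved 1.4 units further apart.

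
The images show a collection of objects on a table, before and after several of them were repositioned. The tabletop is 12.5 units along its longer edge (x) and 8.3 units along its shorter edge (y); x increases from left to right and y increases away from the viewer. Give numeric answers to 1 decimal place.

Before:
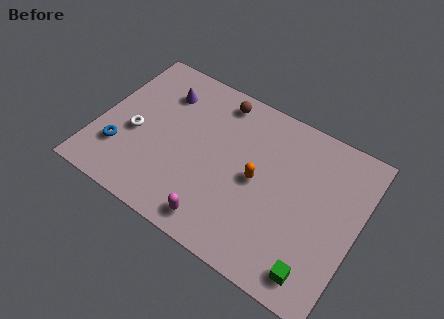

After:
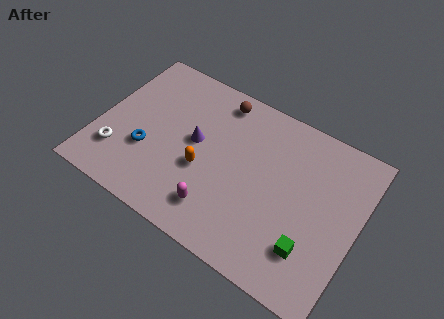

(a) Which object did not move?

the brown sphere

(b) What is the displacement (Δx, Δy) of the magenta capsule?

(-0.1, 0.6)

The magenta capsule was at about (6.3, 1.1) and moved to about (6.2, 1.7).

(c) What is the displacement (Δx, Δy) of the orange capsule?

(-2.5, -0.8)

The orange capsule was at about (7.7, 4.1) and moved to about (5.2, 3.3).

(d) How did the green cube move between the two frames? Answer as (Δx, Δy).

(-0.4, 0.9)

The green cube was at about (11.0, 1.2) and moved to about (10.6, 2.1).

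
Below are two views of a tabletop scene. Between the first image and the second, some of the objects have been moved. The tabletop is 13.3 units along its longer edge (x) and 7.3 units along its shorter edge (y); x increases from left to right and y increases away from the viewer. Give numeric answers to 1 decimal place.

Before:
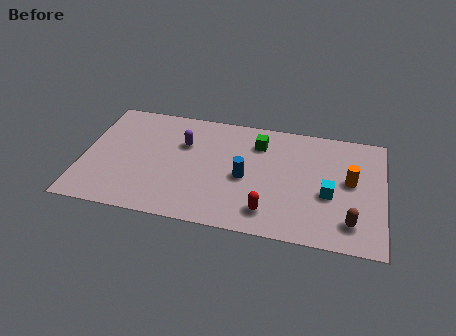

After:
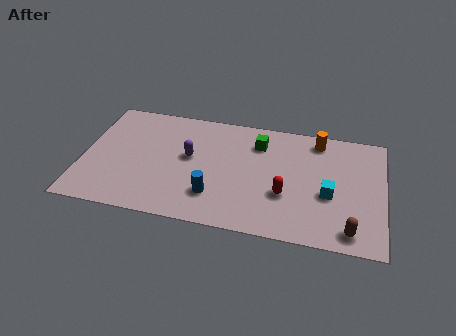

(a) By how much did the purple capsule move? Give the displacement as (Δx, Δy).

(0.3, -0.8)

From the two frames, the purple capsule sits at roughly (4.4, 4.9) before and (4.7, 4.1) after.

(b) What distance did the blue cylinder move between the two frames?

1.9

The blue cylinder was near (7.2, 3.3) before and (5.9, 1.9) after, so it travelled √(1.3² + 1.4²) ≈ 1.9 units.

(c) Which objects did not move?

the green cube and the cyan cube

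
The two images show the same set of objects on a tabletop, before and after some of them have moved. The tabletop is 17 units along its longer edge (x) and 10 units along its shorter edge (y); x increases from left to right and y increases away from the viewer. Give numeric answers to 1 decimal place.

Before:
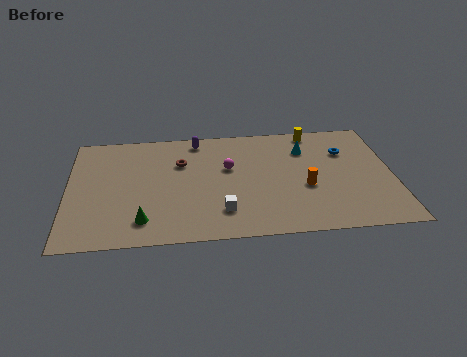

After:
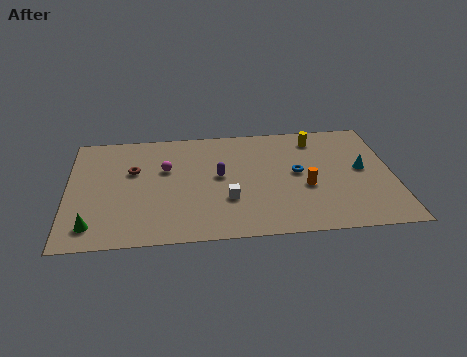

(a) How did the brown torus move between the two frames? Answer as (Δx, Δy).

(-2.5, -0.5)

The brown torus was at about (5.9, 6.8) and moved to about (3.4, 6.3).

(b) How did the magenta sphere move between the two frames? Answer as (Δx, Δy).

(-3.3, 0.2)

From the two frames, the magenta sphere sits at roughly (8.4, 6.1) before and (5.1, 6.3) after.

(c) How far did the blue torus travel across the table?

3.1

From (14.6, 7.0) to (12.0, 5.3), the blue torus covered √(2.6² + 1.7²) ≈ 3.1 units.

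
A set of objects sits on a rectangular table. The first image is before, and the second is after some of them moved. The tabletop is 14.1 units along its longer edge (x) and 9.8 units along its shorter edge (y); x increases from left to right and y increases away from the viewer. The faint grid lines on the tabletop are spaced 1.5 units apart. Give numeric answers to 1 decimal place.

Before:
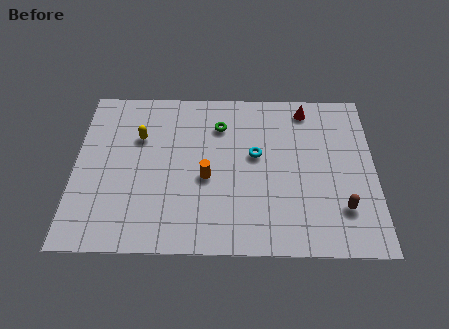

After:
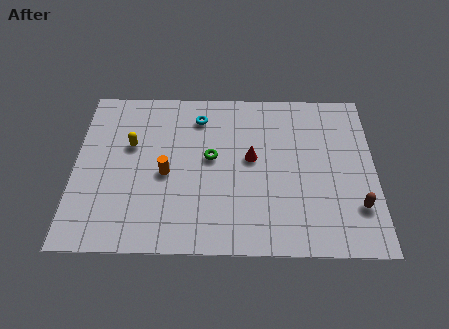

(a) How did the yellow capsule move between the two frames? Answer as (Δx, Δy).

(-0.4, -0.5)

From the two frames, the yellow capsule sits at roughly (3.0, 6.6) before and (2.6, 6.1) after.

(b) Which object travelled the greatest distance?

the red cone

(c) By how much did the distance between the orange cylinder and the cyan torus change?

+1.1

They were about 2.7 units apart before and 3.8 after — 1.1 units further apart.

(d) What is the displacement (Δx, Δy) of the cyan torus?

(-2.7, 2.3)

The cyan torus was at about (8.5, 5.6) and moved to about (5.8, 7.9).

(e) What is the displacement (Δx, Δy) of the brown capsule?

(0.7, 0.1)

The brown capsule was at about (12.5, 2.5) and moved to about (13.2, 2.6).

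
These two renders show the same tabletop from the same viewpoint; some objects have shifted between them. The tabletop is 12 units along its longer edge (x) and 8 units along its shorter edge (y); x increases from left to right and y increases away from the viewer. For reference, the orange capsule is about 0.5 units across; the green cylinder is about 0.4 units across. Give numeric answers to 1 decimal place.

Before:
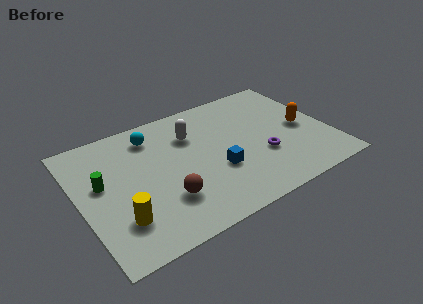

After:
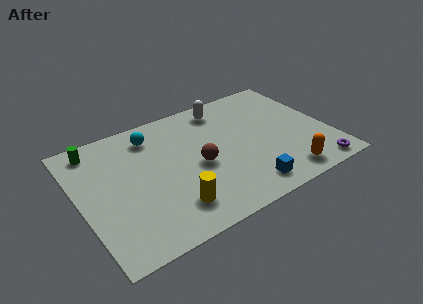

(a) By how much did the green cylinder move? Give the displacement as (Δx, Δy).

(0.0, 2.3)

From the two frames, the green cylinder sits at roughly (1.1, 4.6) before and (1.1, 6.9) after.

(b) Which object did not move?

the cyan sphere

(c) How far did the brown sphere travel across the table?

2.2

The brown sphere was near (3.8, 2.3) before and (5.6, 3.6) after, so it travelled √(1.8² + 1.3²) ≈ 2.2 units.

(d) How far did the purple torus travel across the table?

3.0

The purple torus was near (8.6, 2.8) before and (10.9, 0.8) after, so it travelled √(2.3² + 2.0²) ≈ 3.0 units.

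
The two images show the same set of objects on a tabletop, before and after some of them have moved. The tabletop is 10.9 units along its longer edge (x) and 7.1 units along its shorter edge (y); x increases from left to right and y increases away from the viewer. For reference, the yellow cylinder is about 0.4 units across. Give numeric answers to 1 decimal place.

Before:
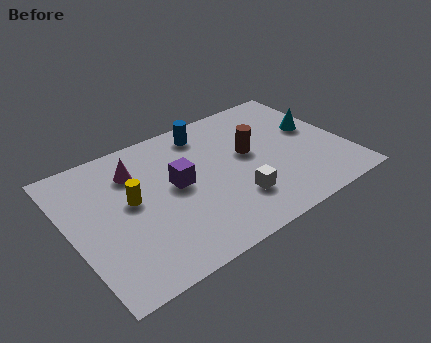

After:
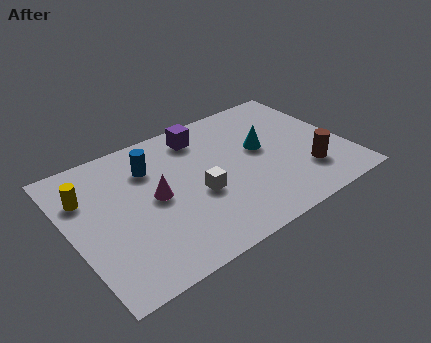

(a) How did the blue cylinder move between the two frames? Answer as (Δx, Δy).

(-2.4, -0.8)

From the two frames, the blue cylinder sits at roughly (5.8, 6.0) before and (3.4, 5.2) after.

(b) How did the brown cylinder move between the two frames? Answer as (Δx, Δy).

(1.9, -2.1)

The brown cylinder started near (7.2, 4.0) and ended near (9.1, 1.9).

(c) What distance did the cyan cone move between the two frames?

2.2

From (9.9, 4.1) to (7.7, 4.0), the cyan cone covered √(2.2² + 0.1²) ≈ 2.2 units.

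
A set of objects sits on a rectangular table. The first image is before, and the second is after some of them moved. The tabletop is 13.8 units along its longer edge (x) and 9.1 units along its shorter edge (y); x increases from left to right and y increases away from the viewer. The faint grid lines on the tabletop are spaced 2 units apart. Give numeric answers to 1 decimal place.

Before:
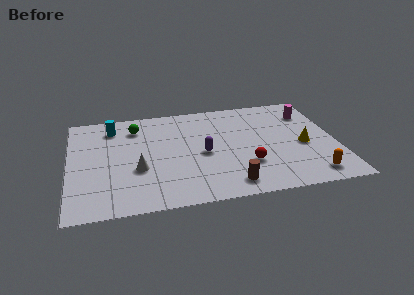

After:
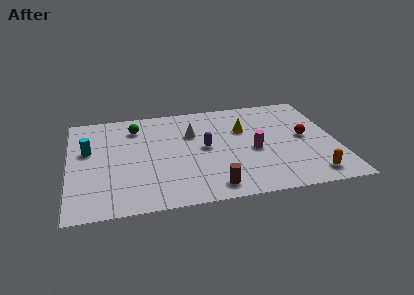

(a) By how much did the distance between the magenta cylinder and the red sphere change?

-2.6

The distance was about 5.4 in the first image and 2.8 in the second, so they moved 2.6 units closer together.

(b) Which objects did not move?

the orange capsule and the green sphere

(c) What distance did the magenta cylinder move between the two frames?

4.2

From (12.6, 6.9) to (9.5, 4.0), the magenta cylinder covered √(3.1² + 2.9²) ≈ 4.2 units.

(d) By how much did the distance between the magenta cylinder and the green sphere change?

-2.3

Before: roughly 9.1 units apart; after: 6.8. That's 2.3 units closer together.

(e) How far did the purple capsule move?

0.5

From (6.9, 4.2) to (7.0, 4.7), the purple capsule covered √(0.1² + 0.5²) ≈ 0.5 units.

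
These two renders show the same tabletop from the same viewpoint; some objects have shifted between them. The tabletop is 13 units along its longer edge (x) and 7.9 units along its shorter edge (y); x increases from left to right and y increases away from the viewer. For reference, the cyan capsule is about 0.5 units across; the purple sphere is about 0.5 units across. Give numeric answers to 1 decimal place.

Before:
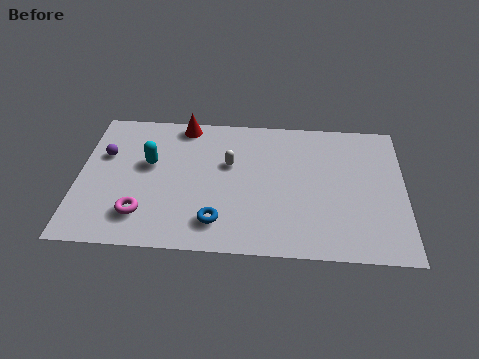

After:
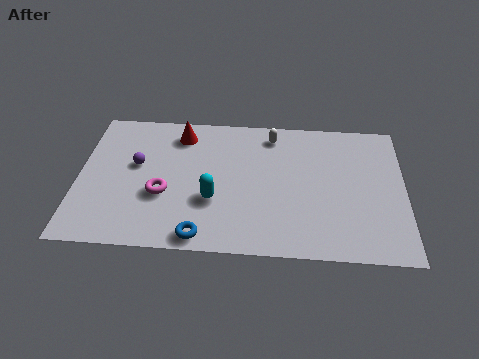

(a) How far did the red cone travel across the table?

0.6

The red cone was near (4.1, 7.1) before and (4.0, 6.5) after, so it travelled √(0.1² + 0.6²) ≈ 0.6 units.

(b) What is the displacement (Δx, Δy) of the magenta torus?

(0.8, 1.2)

The magenta torus started near (2.6, 1.8) and ended near (3.4, 3.0).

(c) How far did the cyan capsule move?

3.2

The cyan capsule moved from about (2.8, 4.7) to (5.4, 2.8), a distance of √(2.6² + 1.9²) ≈ 3.2.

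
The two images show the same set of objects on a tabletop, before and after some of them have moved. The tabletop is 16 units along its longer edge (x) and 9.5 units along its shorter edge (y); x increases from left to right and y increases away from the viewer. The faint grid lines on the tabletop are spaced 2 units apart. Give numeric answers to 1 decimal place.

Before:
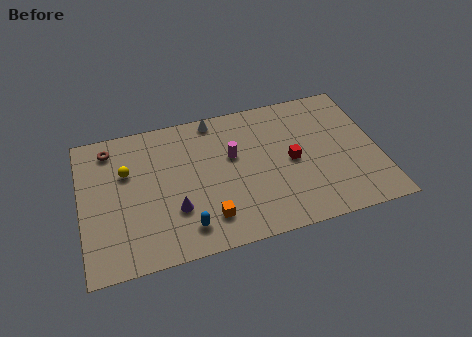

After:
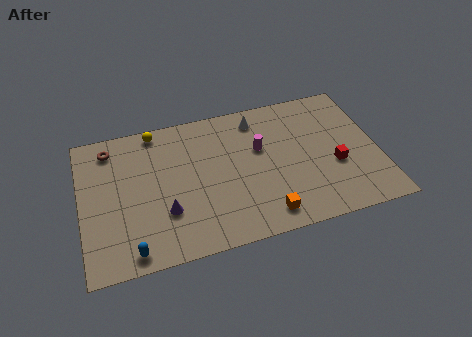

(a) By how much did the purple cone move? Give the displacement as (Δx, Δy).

(-0.5, 0.0)

The purple cone started near (4.9, 3.0) and ended near (4.4, 3.0).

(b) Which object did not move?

the brown torus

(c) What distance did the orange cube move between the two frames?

3.1

The orange cube was near (6.6, 2.0) before and (9.6, 1.4) after, so it travelled √(3.0² + 0.6²) ≈ 3.1 units.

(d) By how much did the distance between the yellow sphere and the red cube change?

+1.7

Before: roughly 8.9 units apart; after: 10.6. That's 1.7 units further apart.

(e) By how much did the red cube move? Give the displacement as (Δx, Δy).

(2.3, -0.9)

From the two frames, the red cube sits at roughly (11.3, 4.6) before and (13.6, 3.7) after.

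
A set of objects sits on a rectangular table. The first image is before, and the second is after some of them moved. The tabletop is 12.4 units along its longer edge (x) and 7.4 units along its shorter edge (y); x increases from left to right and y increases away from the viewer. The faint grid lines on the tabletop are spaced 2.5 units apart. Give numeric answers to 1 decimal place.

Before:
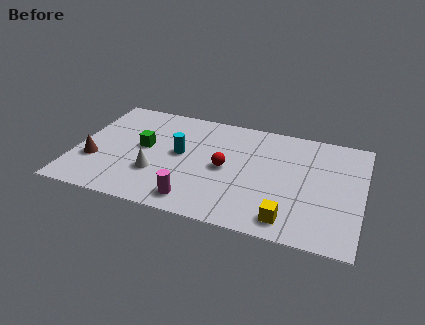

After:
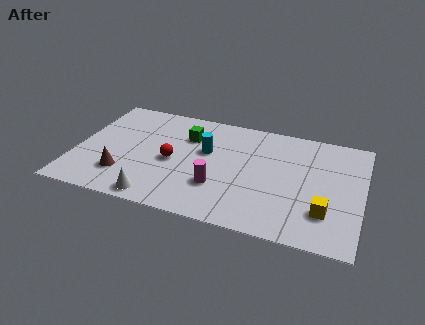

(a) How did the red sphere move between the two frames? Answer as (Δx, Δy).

(-2.3, -0.2)

The red sphere was at about (6.5, 3.6) and moved to about (4.2, 3.4).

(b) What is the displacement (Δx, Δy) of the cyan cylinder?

(1.1, 0.5)

The cyan cylinder was at about (4.5, 4.0) and moved to about (5.6, 4.5).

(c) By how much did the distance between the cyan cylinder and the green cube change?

-0.4

The distance was about 1.6 in the first image and 1.2 in the second, so they moved 0.4 units closer together.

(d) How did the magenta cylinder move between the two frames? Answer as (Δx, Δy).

(0.9, 1.2)

The magenta cylinder was at about (5.4, 1.1) and moved to about (6.3, 2.3).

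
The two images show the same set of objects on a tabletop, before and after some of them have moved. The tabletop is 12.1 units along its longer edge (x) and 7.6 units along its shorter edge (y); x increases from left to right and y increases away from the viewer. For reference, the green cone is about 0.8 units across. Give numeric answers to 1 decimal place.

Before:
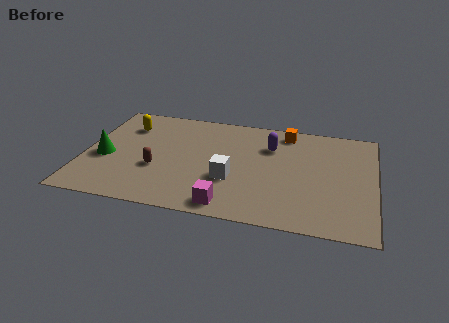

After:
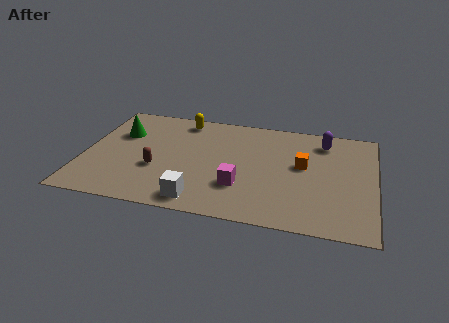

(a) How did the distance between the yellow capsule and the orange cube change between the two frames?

-1.1

They were about 6.8 units apart before and 5.7 after — 1.1 units closer together.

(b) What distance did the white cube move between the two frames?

2.1

From (6.2, 2.7) to (5.0, 1.0), the white cube covered √(1.2² + 1.7²) ≈ 2.1 units.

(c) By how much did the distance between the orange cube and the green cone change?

-0.4

They were about 8.1 units apart before and 7.7 after — 0.4 units closer together.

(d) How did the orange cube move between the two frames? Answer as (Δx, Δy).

(0.8, -2.3)

From the two frames, the orange cube sits at roughly (8.3, 6.6) before and (9.1, 4.3) after.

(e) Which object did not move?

the brown capsule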